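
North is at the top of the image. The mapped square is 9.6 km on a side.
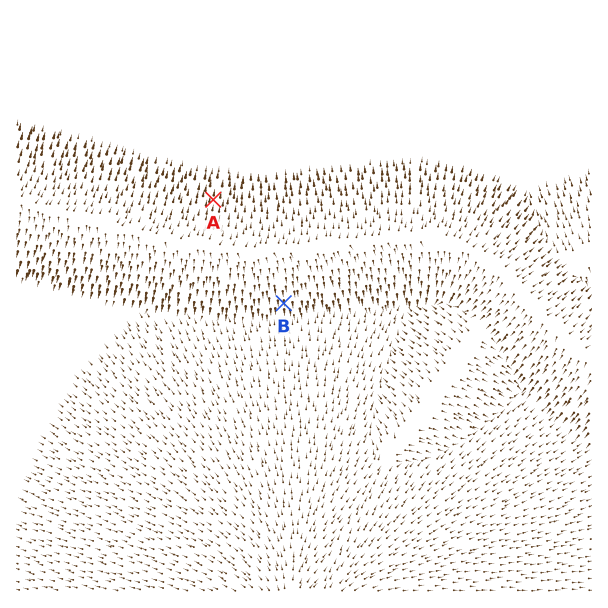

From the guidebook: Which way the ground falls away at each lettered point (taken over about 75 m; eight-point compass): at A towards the N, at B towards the S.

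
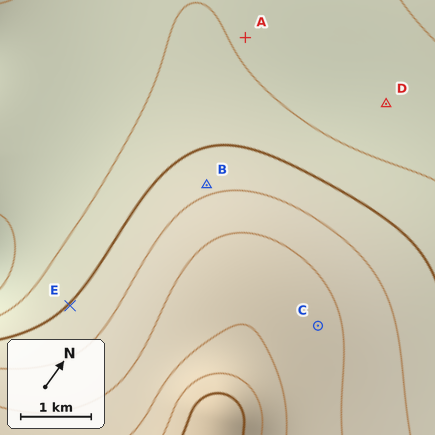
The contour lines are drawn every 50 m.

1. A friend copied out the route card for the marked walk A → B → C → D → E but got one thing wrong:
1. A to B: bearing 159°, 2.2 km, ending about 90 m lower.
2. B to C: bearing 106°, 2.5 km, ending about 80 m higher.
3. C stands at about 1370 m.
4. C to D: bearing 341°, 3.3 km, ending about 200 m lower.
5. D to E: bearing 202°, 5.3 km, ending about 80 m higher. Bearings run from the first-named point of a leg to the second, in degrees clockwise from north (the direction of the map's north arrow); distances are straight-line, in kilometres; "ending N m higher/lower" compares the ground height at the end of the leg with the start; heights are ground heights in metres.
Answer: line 1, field sense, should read higher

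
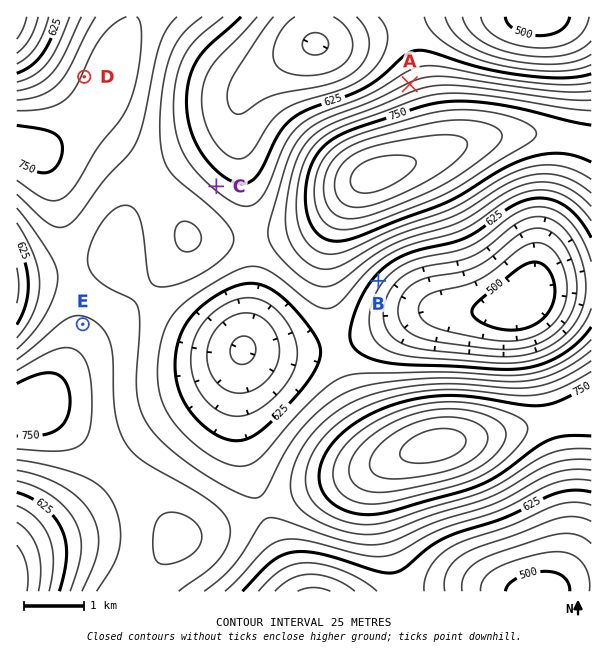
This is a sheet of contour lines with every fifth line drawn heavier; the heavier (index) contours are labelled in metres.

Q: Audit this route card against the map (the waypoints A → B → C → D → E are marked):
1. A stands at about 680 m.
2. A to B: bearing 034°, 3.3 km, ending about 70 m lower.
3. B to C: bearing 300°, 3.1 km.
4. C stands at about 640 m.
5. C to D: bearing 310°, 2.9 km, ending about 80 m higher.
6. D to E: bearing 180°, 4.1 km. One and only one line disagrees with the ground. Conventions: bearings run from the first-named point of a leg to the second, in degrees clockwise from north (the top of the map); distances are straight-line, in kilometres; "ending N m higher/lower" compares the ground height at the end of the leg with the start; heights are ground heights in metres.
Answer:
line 2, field bearing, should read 189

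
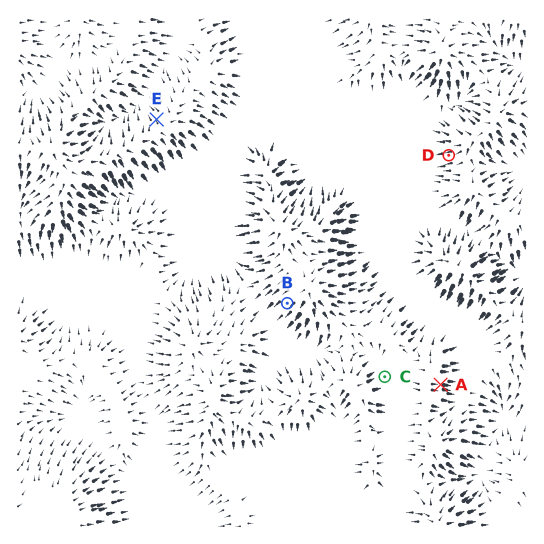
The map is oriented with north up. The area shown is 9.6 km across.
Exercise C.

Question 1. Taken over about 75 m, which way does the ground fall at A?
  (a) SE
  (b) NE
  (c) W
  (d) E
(d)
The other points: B SW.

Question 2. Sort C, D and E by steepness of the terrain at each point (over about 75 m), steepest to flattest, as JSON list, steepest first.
["D", "E", "C"]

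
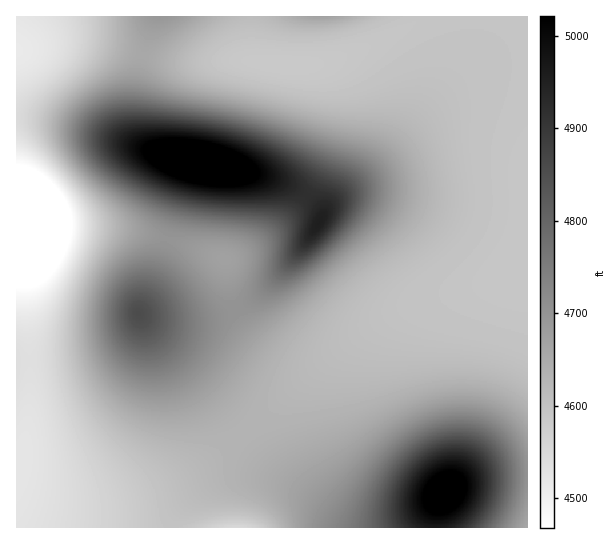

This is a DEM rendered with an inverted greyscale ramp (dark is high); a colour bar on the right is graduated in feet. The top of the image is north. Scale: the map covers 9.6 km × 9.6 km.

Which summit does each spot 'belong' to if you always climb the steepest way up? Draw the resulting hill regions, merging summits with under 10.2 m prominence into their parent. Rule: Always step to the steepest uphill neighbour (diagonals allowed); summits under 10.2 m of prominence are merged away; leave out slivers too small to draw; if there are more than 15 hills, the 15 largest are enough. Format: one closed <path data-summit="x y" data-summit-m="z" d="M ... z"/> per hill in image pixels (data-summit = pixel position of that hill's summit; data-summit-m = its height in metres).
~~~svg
<path data-summit="319 222" data-summit-m="1510" d="M527 16l-102 0-11 8-48 24-27 11-19 4 13 10 6 12 2 14-2 27-11 33-17 32-26 30-31 26-29 14 3 22 7 24 12 20 20 21 22 13 8 3 14 0 14-5 53-36 31-16 26-10 62-16 18-8 13-11z"/><path data-summit="445 493" data-summit-m="1543" d="M527 263l-17 13-95 28-37 19-60 44-92 81-27 19-34 18-31 11-35 7-48-2-25-8-9-8-1 42 511 1z"/><path data-summit="201 162" data-summit-m="1556" d="M71 40l-25 3-30 8 1 418 3-3 4-17 5-44 0-60-4-36 0-40 8-46 30 4 51 1 27 4 21 5 63 23 10-3 36-24 36-36 21-38 12-40 1-20-2-14-6-12-11-9-39 1-42-5-59 3-27-4-54-15z"/><path data-summit="138 314" data-summit-m="1480" d="M34 223l-9 46 0 40 4 36 0 60-6 50-3 11-4 4 0 15 10 8 33 10 40 0 35-7 31-11 34-18 27-19 110-95-25 11-14 0-16-7-14-9-20-21-12-20-7-24-1-18-4-6-82-27-44-5-52-2z"/><path data-summit="161 17" data-summit-m="1430" d="M250 16l-233 0-1 34 37-9 18-1 30 4 69 17 84 0-3-10z"/><path data-summit="321 17" data-summit-m="1424" d="M423 16l-172 0 1 42 6 5 25 2 28 0 15-2 57-23 38-20z"/>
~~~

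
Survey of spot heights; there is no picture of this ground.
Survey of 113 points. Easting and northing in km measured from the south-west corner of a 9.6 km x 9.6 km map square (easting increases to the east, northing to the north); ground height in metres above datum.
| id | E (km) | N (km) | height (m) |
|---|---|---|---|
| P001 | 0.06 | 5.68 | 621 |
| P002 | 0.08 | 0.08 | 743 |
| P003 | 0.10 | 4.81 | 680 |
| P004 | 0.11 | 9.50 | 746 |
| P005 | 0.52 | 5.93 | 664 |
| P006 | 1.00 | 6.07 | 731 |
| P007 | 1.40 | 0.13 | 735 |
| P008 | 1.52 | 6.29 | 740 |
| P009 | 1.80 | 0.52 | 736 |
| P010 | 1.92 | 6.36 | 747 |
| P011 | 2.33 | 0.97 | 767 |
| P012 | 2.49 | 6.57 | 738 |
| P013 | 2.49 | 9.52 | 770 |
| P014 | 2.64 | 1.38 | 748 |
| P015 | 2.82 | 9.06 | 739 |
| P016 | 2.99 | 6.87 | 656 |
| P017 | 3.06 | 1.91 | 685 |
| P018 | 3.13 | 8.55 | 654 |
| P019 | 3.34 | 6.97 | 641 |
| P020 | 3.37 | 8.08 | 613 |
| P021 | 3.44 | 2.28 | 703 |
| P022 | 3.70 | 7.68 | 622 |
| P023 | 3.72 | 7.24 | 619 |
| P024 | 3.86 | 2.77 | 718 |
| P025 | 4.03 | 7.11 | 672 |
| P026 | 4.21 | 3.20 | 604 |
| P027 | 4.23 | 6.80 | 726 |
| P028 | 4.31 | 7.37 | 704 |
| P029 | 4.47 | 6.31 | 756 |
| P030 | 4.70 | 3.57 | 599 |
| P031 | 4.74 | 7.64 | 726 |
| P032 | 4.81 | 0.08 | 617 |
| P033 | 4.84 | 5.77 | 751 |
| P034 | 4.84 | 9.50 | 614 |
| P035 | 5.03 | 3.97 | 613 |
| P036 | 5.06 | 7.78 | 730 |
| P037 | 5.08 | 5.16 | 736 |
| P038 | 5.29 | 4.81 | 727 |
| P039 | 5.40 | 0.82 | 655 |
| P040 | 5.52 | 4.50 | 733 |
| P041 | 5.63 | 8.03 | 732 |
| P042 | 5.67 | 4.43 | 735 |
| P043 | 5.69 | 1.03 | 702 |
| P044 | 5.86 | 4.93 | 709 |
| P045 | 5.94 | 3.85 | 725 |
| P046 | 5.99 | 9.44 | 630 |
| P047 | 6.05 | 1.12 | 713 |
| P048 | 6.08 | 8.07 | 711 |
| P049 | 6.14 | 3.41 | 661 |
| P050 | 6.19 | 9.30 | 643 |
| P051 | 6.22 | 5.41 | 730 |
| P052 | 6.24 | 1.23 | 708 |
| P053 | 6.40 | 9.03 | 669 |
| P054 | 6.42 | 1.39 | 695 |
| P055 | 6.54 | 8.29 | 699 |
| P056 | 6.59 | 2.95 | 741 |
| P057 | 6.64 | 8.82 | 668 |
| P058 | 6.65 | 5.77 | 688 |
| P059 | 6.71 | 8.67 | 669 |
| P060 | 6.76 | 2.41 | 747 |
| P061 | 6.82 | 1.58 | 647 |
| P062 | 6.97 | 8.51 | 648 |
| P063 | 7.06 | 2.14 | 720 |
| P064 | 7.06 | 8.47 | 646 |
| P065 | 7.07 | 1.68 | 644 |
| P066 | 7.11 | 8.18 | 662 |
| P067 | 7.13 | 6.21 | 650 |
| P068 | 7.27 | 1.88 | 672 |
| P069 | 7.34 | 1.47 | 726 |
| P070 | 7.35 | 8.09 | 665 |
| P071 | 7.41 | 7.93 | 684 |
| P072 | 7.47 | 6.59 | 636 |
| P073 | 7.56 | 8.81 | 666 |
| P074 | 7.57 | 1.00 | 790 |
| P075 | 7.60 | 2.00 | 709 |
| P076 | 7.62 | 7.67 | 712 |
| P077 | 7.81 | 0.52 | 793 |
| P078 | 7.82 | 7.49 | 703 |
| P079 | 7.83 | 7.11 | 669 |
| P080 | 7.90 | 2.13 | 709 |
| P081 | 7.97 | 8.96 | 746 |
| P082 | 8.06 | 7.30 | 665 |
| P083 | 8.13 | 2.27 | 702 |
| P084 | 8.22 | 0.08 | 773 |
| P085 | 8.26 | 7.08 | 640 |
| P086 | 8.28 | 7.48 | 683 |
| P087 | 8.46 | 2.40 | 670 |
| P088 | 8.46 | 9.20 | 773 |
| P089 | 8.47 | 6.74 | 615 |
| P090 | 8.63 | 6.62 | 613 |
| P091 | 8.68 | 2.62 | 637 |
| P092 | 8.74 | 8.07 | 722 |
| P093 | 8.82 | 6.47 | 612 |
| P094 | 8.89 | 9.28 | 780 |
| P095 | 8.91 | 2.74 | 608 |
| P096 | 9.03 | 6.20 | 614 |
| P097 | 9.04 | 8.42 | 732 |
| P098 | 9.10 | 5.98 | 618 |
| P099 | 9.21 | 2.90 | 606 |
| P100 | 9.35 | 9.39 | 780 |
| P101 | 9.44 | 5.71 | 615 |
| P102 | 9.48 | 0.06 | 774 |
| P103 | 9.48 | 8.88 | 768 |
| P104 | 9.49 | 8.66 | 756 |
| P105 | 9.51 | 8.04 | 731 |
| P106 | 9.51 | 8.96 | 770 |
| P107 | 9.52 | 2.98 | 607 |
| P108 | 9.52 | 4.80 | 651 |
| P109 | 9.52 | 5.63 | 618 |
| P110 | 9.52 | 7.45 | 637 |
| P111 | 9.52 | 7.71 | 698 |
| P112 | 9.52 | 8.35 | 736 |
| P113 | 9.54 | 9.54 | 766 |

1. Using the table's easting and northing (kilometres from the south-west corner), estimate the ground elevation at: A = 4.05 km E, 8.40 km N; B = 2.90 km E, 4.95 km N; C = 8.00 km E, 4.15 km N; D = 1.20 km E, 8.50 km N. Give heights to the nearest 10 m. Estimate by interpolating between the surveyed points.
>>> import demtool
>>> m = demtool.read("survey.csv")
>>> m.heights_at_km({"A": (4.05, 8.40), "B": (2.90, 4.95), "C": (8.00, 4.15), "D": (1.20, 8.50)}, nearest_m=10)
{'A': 630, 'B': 700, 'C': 730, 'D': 690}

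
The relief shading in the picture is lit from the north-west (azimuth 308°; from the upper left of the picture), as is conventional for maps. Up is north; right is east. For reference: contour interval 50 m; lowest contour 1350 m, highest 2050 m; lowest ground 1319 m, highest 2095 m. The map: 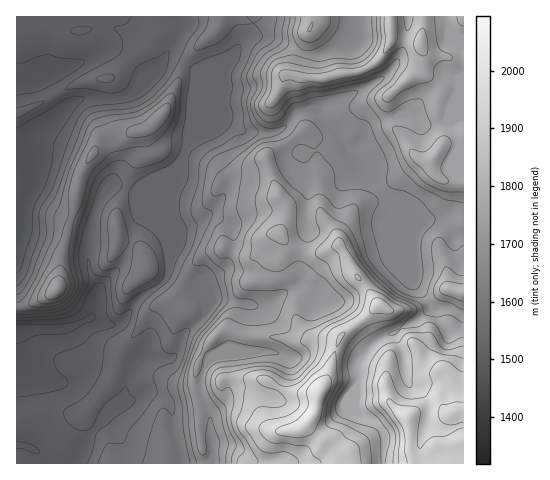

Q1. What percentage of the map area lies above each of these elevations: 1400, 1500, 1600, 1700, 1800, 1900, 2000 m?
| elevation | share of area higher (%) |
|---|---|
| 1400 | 94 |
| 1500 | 74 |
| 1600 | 58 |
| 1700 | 46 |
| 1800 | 28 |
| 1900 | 13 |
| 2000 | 6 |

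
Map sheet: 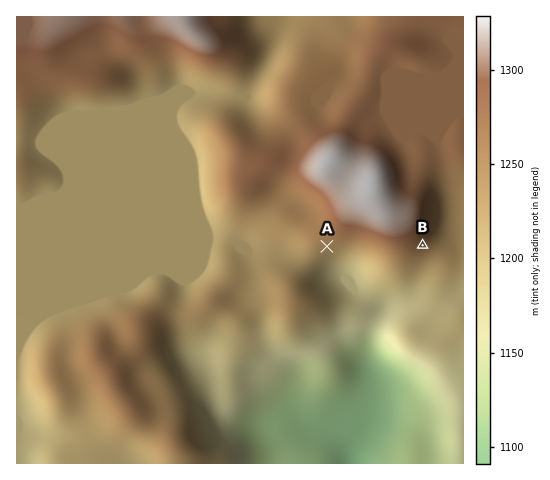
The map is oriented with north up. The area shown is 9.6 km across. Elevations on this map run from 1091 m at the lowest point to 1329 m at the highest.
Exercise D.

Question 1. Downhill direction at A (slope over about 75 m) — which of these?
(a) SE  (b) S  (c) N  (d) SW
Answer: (b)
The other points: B SE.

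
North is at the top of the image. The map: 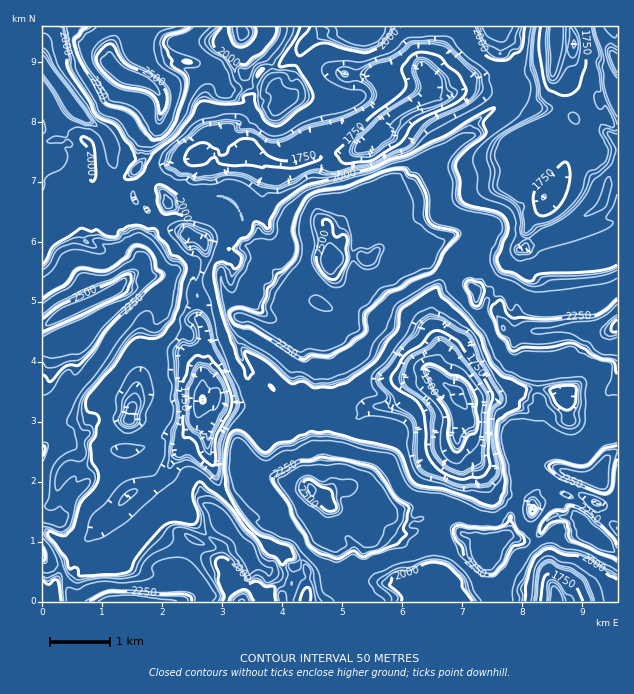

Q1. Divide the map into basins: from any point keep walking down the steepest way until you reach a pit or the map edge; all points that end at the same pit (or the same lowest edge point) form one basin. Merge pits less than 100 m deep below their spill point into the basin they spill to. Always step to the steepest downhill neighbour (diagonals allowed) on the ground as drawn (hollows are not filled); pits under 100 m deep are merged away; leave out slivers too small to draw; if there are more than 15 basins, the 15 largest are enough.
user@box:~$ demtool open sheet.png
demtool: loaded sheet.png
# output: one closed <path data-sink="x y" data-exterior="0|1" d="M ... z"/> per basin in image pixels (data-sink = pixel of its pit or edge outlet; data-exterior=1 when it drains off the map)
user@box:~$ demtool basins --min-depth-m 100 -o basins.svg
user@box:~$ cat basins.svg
<path data-sink="460 400" data-exterior="0" d="M371 194l-13 2-10 9-6 14-5 5-9 2 0 39 5 11 0 7-13 21-10-5-14-12-13-7-13-13-2-11-3-4-15-6-15 2-7 4 0 7-8 12 0 8 10 28 8 10 6 1 2 6-2 12-4 7 0 12 8 15 20 13 11 14 3 8 10 3 6 7 12 23 2 10 6 12 0 12-8 12 1 6-6-4-16-1-44-24-2 23 9 11-2 9-33 23-15 17-6-4-4 1-9 21 1 32-3 8 177 0-10-10-6-10-4-17 0-12-10-22 2-27-3-11 5-3 18-5 5 6 12 7 9 10 16 8 15 4 12 0 7-6 5-8 6 0 5 4 2 12 4 4 15 8 15 4 8 6 2 6 5-8 9-3 8-10 0-13 9-18 3-26 5-6 23 0 27 10 13 2 11 4 3-20 10-10 4-1-1-67-7 6-1 15-13 27 6 14-4-6-9 0-11 8-10 0-18-11-11 1-2-2 6-16-3-8 0-12-3-6 1-33 12-1 6-3-4-24-2-3-15 0-14 5-7 0-6-3-6-5-6-14 4-6-10-13-2-2-13-2-13-13-2-24-6-9-6-5-5 0-24 19-18 0-15-8-6 0 8-12 2-28-5-13-9 0z"/><path data-sink="368 141" data-exterior="0" d="M496 26l-143 0-18 9-13 0-20 14-5 8-5 18-3 3-9 4-4 5 4 8-6-6-23-3-6-10-12 13-7 1-4-2 0-9-3-7-7-7-27-5-19 2-18 20 12 14 2 15-4 18-11 15-1 13-10 12 12 10 7 3 10 13 3 9 11 8 32 6 6 3 5 8 2 11 5 10 21-4 15 6 3 4 2 11 13 13 13 7 14 12 10 5 13-21 0-7-5-11 0-39 9-2 5-5 6-14 13-11 24 3 24-11 30-32 30-17 3-11 40-32 1-9-6-13 0-11-6-9 0-15z"/><path data-sink="556 33" data-exterior="0" d="M610 26l-113 0 4 11 0 15 6 9 0 11 6 13-1 9-30 22-10 10-3 11-30 17-30 32-23 10 4 14 0 16-2 12-8 11 6 1 15 8 18 0 24-19 5 0 6 5 6 9 2 24 13 13 13 2 2 2 10 13-4 6 6 14 12 8 51-7 42 4 11-5 0-239-6 2 2-8-8-13-3-18 0-17z"/><path data-sink="203 400" data-exterior="0" d="M191 268l-13 1-25 8 7 8 6 12-2 13-10 14-2 10 1 17 6 15 0 12 6 12 0 6-5 9 4 10-14 14 0 6 6 12 0 10-7 7-12 6-24 6-22 2-16 17-6 13-8 8-19 1 0 41 5 5 15 7 8 25 7 7 102 0 5-8-1-32 9-21 4-1 6 4 15-17 33-23 2-9-9-11 2-23 11 7 39 18 15 2 8-16 0-12-6-12-2-10-12-23-6-7-10-3-3-8-11-14-20-13-8-15 0-12 4-7 2-12-2-5-6-2-8-10-10-30-17-1z"/><path data-sink="74 108" data-exterior="0" d="M124 26l-82 1 1 299 27-15 43-19 21-18 8-9 0-15 26-45-2-7-8-14-22-15 8-9 3-16 11-15 4-18-2-15-8-10-9-6-16-4-17-12 1-18 13-15z"/><path data-sink="130 418" data-exterior="0" d="M152 276l-16 8-11-3-12 11-43 19-28 16 0 120 10-5 7 0 14 4 5 5 0 21-15 21-7 25 5-2 8-8 6-13 16-17 22-2 24-6 12-6 7-7 0-10-4-8-2-10 14-14-4-10 5-9 0-6-6-12 0-12-6-15-1-17 2-10 10-14 2-13-6-12z"/><path data-sink="445 577" data-exterior="0" d="M350 485l-15 3-8 5 3 11-2 27 10 22 0 12 4 17 6 10 11 10 137-1 0-6-10-7 2-41-6-7-4-2-15-4-15-8-4-4-2-12-5-4-6 0-5 8-7 6-21-2-27-14z"/><path data-sink="556 601" data-exterior="1" d="M559 515l-8 1-7 7-4 11-10 6-9 0-9-4-6 0-17 10-3 13 0 29 10 7 1 7 121-1 0-48-20-14-21-21z"/><path data-sink="265 27" data-exterior="1" d="M283 26l-158 0-1 5-13 15-1 18 17 12 9 1 12 6 18-21 19-2 9 4 12 0 6 1 7 7 3 7 0 9 5 2 6-1 24-27 11-7 14-18z"/><path data-sink="565 396" data-exterior="0" d="M617 328l-10 4-18 2-5 5-4 9-6 6-8 4-8-1-4-26-4 0 6 26-6 3-12 1-1 33 3 6 0 12 3 5-6 18 2 3 11-1 18 11 10 0 11-8 9-1-2-7 1-5 12-22 1-15 8-6z"/><path data-sink="533 510" data-exterior="0" d="M617 452l-3 0-10 10-3 20-5-3-19-3-27-10-23 0-5 6-3 26-7 13-2 18-4 6 15 5 9 0 10-6 4-11 7-7 23 0 24 23 19 13z"/><path data-sink="187 234" data-exterior="0" d="M169 204l-27 46 0 15-18 15 12 4 13-8 38-8 9 1 0 4 7 3 17 0 2-8 4-4 4-14-5-6-6-21-8-5-29-4z"/><path data-sink="43 601" data-exterior="1" d="M43 558l-1 43 34 1-6-7-8-25-15-7z"/><path data-sink="617 61" data-exterior="1" d="M617 26l-6 0-8 8 3 35 8 13-1 8 5-3z"/>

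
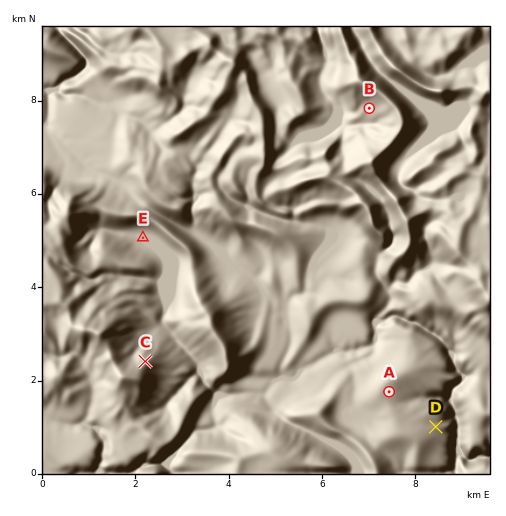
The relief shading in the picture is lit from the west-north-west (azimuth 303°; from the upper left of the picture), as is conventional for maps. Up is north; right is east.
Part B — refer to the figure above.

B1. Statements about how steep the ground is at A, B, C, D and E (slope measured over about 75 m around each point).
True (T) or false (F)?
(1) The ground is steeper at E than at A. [F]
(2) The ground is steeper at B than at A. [T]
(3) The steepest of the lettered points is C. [T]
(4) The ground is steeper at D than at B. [F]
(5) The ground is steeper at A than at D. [F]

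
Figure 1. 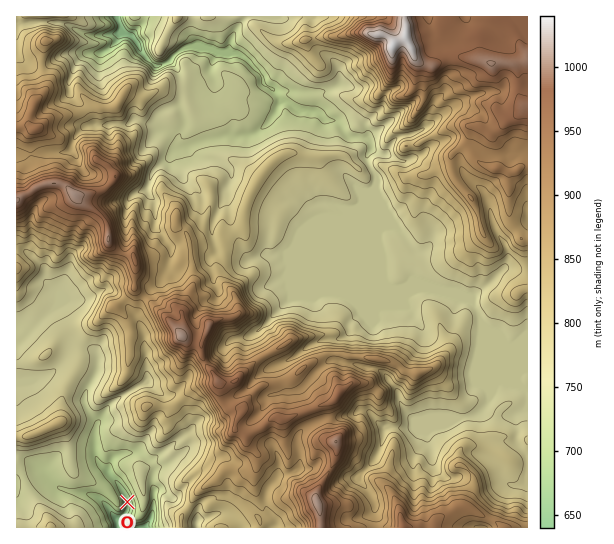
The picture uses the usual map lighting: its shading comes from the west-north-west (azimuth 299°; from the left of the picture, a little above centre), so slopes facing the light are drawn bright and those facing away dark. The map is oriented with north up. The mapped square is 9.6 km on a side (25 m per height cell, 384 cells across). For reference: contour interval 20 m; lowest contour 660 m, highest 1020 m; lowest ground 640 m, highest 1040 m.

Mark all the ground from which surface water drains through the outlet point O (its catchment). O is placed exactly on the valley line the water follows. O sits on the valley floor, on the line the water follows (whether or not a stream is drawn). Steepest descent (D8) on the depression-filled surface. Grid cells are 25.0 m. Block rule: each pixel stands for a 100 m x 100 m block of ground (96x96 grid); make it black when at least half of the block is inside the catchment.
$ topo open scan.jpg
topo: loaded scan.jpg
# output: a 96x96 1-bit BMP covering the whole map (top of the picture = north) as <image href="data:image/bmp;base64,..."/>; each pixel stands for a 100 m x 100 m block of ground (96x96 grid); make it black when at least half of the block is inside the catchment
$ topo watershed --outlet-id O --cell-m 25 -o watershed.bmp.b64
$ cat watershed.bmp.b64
<image width="96" height="96" href="data:image/bmp;base64,Qk2+BAAAAAAAAD4AAAAoAAAAYAAAAGAAAAABAAEAAAAAAIAEAAATCwAAEwsAAAIAAAAAAAAA////AAAAAAAAAAAAAAAAAAAAAAAAAAAAAAAAAAAAAAAAAAAAAAAAAAAAAAAAAAAAAAAAAAAAAAAAAAAAAAAAAAAAAAAAAD8AAAAAAAAAAAAAAD8AAAAAAAAAAAAAAP8AAAAAAAAAAAAAA/8AAAAAAAAAAAAAD/8AAAAAAAAAAAAAH/8AAAAAAAAAAAAAP/+AAAAAAAAAAAAAP//gAAAAAAAAAAAAP//wAAAAAAAAAAAAP//8AAAAAAAAAAAAP//+AAAAAAAAAAAAP///AAAAAAAAAAAAf///8AAAAAAAAAAAf////4AAAAAAAAAA/////4AAAAAAAAAA/////8AAAAAAAAAA/////8AAAAAAAAAA/////8AAAAAAAAAA/////gAAAAAAAAAAf////gAAAAAAAAAAf////gAAAAAAAAAAf////AAAAAAAAAAAP////AAAAAAAAAAAP///+AAAAAAAAAAAH///+AAAAAAAAAAAD///8AAAAAAAAAAAD///4AAAAAAAAAAAD///4AAAAAAAAAAAD///4AAAAAAAAAAAD///4AAAAAAAAAAAB///AAAAAAAAAAAAA//+AAAAAAAAAAAAA//8AAAAAAAAAAAAAf/4AAAAAAAAAAAAAP/wAAAAAAAAAAAAAH/gAAAAAAAAAAAAAD/AAAAAAAAAAAAAAA+AAAAAAAAAAAAAAAcAAAAAAAAAAAAAAAIAAAAAAAAAAAAAAAAAAAAAAAAAAAAAAAAAAAAAAAAAAAAAAAAAAAAAAAAAAAAAAAAAAAAAAAAAAAAAAAAAAAAAAAAAAAAAAAAAAAAAAAAAAAAAAAAAAAAAAAAAAAAAAAAAAAAAAAAAAAAAAAAAAAAAAAAAAAAAAAAAAAAAAAAAAAAAAAAAAAAAAAAAAAAAAAAAAAAAAAAAAAAAAAAAAAAAAAAAAAAAAAAAAAAAAAAAAAAAAAAAAAAAAAAAAAAAAAAAAAAAAAAAAAAAAAAAAAAAAAAAAAAAAAAAAAAAAAAAAAAAAAAAAAAAAAAAAAAAAAAAAAAAAAAAAAAAAAAAAAAAAAAAAAAAAAAAAAAAAAAAAAAAAAAAAAAAAAAAAAAAAAAAAAAAAAAAAAAAAAAAAAAAAAAAAAAAAAAAAAAAAAAAAAAAAAAAAAAAAAAAAAAAAAAAAAAAAAAAAAAAAAAAAAAAAAAAAAAAAAAAAAAAAAAAAAAAAAAAAAAAAAAAAAAAAAAAAAAAAAAAAAAAAAAAAAAAAAAAAAAAAAAAAAAAAAAAAAAAAAAAAAAAAAAAAAAAAAAAAAAAAAAAAAAAAAAAAAAAAAAAAAAAAAAAAAAAAAAAAAAAAAAAAAAAAAAAAAAAAAAAAAAAAAAAAAAAAAAAAAAAAAAAAAAAAAAAAAAAAAAAAAAAAAAAAAAAAAAAAAAAAAAAAAAAAAAAAAAAAAAAAAAAAAAAAAAAAAAAAAAAAAAAAAAAAAAAAAAAAAAAAAAAAAAAAAAAAAAAAAAAAAAAAAAAAAAAAAAAAAAAAAAAAAAAAAAAAAAAAAAAAAAAAAA="/>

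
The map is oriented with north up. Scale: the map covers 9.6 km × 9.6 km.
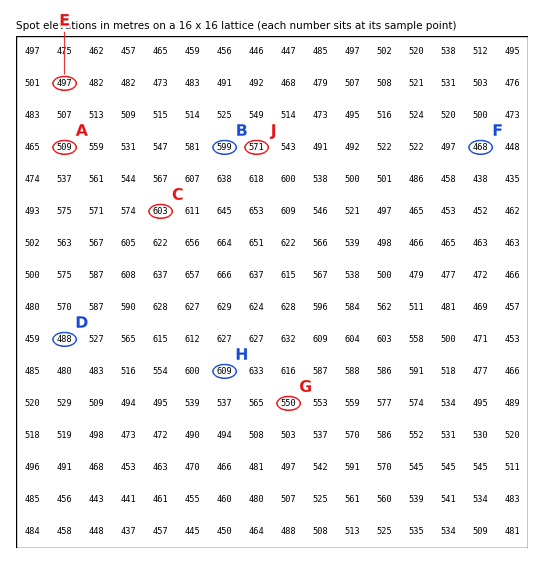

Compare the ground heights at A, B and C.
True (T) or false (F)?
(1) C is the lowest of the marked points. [F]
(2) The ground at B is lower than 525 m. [F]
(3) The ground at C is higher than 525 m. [T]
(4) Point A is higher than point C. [F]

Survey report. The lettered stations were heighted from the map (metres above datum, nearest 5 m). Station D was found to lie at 490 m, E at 495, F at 470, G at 550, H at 610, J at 570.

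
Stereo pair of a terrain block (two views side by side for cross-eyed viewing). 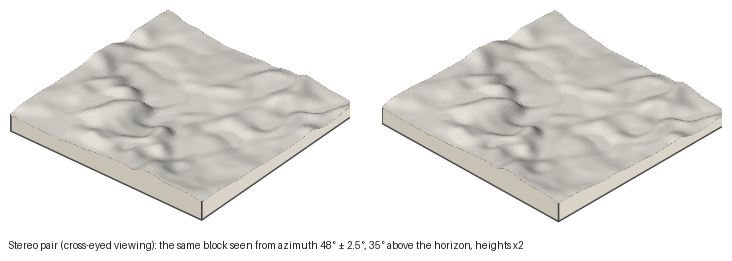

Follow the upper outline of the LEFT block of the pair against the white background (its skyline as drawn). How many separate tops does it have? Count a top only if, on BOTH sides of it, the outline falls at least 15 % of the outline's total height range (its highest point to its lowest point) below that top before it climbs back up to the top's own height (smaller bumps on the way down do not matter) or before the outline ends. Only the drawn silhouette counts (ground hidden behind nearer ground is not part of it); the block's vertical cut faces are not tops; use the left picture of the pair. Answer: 1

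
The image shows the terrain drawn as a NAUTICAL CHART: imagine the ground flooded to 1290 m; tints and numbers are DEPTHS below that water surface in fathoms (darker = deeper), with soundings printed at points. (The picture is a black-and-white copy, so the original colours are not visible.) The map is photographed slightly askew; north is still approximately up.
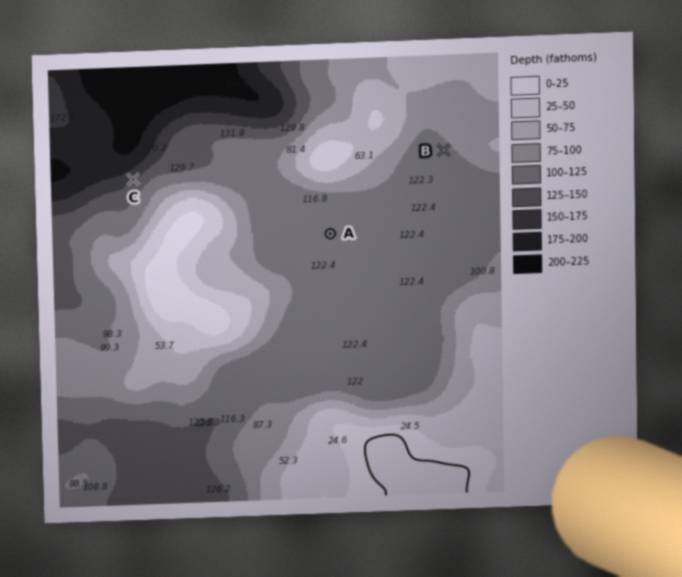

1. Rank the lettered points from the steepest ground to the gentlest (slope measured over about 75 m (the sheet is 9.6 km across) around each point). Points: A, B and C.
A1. C B A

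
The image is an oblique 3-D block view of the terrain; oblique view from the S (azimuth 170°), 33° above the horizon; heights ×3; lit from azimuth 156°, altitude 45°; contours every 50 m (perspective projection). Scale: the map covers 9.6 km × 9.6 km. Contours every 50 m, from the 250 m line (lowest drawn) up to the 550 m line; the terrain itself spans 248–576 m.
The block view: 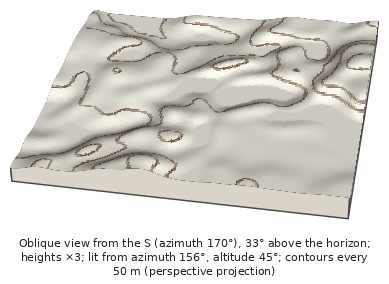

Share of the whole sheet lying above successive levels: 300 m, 93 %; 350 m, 75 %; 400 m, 45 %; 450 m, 8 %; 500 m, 4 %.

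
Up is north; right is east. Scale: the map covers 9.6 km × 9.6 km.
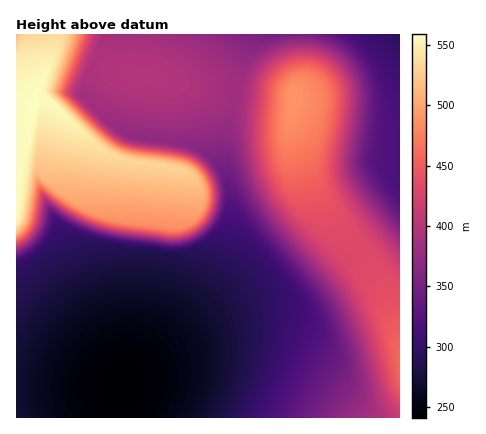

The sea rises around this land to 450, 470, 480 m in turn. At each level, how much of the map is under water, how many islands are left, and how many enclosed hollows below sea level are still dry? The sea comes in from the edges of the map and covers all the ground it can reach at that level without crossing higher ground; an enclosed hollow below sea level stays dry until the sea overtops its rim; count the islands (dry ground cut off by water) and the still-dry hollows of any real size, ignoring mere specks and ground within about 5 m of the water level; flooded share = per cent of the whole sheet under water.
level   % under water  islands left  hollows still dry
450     80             1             0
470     84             1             0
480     86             1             0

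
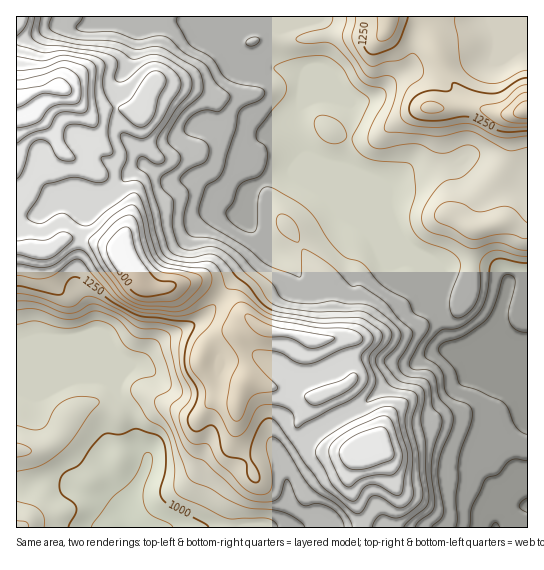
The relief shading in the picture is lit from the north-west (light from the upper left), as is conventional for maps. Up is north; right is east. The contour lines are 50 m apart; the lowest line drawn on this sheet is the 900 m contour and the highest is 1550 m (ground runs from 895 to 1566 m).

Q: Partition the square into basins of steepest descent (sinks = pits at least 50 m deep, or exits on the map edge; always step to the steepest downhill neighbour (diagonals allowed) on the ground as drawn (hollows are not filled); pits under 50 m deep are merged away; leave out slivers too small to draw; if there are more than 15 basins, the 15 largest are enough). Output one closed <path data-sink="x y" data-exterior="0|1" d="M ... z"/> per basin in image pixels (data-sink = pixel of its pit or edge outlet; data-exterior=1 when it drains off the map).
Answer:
<path data-sink="527 506" data-exterior="1" d="M418 16l-401 0-1 231 31 4 18-12 24 1 29 9 21 33 7 5 19 1 12-4 21-1 27 14 28 25-4 1-14 9-9 1-15 8-8 10-3 8 1 7 9 10 7 3 22 5 10-3 68 17-9 7-11 20 0 4 7 12 11 8 22 3 24-1-6 8-6 14 0 13 10 25 2 17 166 0 1-417-23 4-31-8-11 0-4-16-14-17-13-36-8-16z"/><path data-sink="126 527" data-exterior="1" d="M82 239l-17 0-18 12-31-2 0 278 343 1 1-11-11-31 0-13 6-14 6-8-24 1-22-3-11-8-7-12 0-4 11-20 9-7-68-17-10 3-22-5-7-3-9-10-1-7 3-8 8-10 15-8 9-1 14-9 4-1-28-25-27-14-21 1-12 4-19-1-7-5-21-33z"/><path data-sink="527 47" data-exterior="1" d="M527 16l-108 1 5 5 8 16 13 36 15 20 3 13 11 0 31 8 23-5z"/>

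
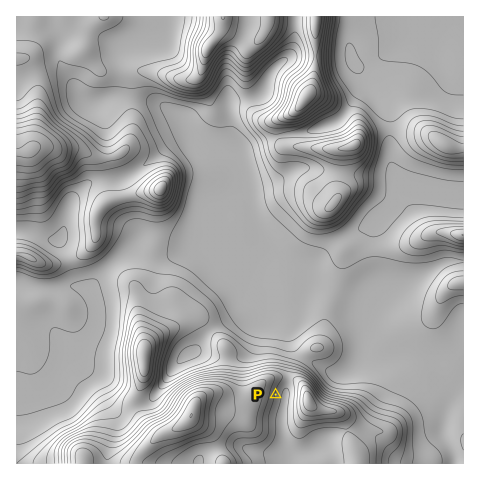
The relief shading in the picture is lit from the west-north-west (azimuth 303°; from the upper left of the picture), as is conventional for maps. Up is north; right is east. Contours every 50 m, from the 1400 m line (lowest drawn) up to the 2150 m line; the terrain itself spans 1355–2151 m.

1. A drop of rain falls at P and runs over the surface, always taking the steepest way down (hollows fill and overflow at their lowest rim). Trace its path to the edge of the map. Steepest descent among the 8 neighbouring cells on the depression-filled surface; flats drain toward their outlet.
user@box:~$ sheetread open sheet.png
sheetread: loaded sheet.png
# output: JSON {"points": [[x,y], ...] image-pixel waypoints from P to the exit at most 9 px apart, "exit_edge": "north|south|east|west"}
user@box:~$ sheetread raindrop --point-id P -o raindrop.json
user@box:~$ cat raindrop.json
{"points": [[276, 395], [285, 395], [284, 404], [283, 413], [281, 423], [283, 432], [284, 441], [287, 451], [291, 460], [291, 463]], "exit_edge": "south"}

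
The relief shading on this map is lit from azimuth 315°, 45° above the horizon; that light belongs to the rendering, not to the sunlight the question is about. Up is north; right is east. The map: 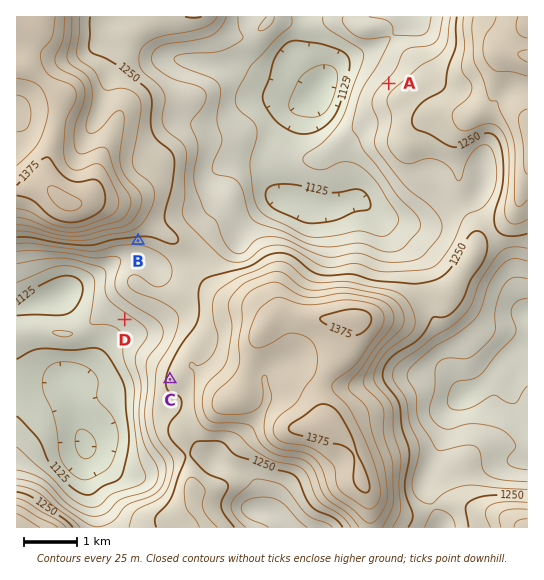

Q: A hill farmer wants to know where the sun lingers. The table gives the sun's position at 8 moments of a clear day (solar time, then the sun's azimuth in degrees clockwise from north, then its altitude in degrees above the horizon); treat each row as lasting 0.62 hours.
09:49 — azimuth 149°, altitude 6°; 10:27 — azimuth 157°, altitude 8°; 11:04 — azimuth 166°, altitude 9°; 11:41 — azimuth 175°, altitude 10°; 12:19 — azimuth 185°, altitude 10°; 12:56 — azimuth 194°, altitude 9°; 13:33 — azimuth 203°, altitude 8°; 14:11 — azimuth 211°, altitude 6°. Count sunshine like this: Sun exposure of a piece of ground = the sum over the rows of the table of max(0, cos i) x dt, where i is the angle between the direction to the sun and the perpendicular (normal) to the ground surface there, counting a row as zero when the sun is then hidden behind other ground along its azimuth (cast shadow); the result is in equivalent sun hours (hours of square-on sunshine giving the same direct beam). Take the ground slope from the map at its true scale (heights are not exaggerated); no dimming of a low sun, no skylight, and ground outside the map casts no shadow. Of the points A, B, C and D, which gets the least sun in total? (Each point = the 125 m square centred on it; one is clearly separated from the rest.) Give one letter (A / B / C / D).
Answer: A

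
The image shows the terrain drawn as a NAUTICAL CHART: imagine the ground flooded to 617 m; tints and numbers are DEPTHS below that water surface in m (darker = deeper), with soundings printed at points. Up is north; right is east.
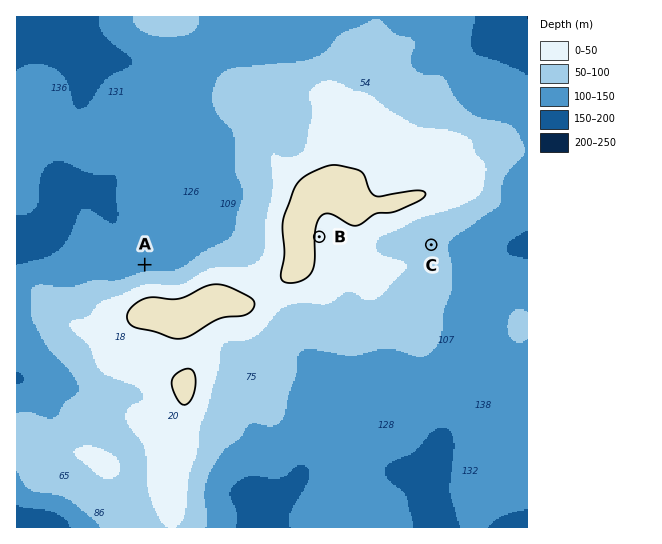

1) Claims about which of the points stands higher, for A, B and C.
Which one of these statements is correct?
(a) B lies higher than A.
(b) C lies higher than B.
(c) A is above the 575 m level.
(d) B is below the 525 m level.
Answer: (a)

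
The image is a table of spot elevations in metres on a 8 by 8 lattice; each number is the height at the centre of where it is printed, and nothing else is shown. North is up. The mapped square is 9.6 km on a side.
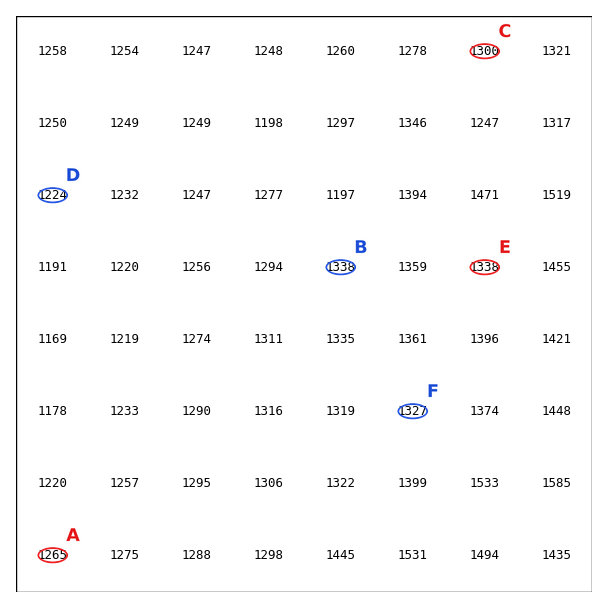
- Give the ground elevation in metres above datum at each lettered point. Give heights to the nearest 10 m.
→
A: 1270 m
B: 1340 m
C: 1300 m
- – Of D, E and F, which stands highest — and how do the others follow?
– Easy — E F D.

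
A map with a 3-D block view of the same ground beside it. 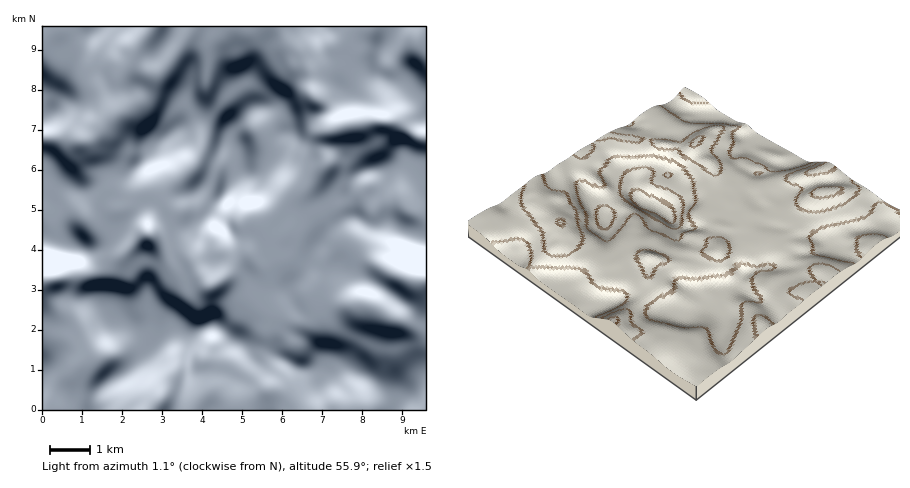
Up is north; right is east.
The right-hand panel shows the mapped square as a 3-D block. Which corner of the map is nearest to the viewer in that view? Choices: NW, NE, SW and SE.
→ SW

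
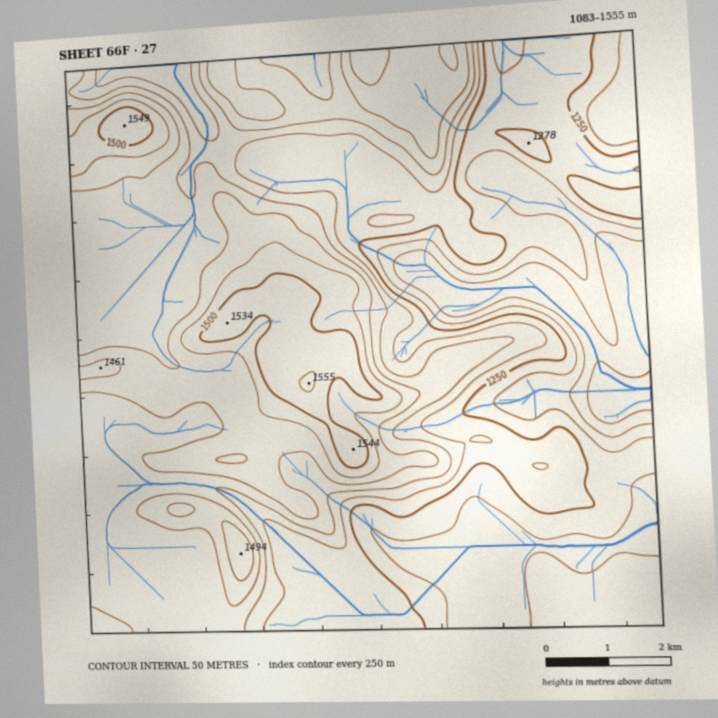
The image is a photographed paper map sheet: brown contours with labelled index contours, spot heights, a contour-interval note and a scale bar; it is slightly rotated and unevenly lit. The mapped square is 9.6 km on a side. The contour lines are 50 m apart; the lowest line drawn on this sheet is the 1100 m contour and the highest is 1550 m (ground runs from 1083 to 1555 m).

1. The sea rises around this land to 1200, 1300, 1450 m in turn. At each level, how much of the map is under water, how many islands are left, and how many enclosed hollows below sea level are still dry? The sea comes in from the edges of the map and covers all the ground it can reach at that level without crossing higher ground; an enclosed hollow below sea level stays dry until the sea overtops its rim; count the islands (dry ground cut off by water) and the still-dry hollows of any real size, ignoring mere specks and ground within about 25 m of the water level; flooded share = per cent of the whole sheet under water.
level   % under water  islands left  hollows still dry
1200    15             0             0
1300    44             0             0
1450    90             2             0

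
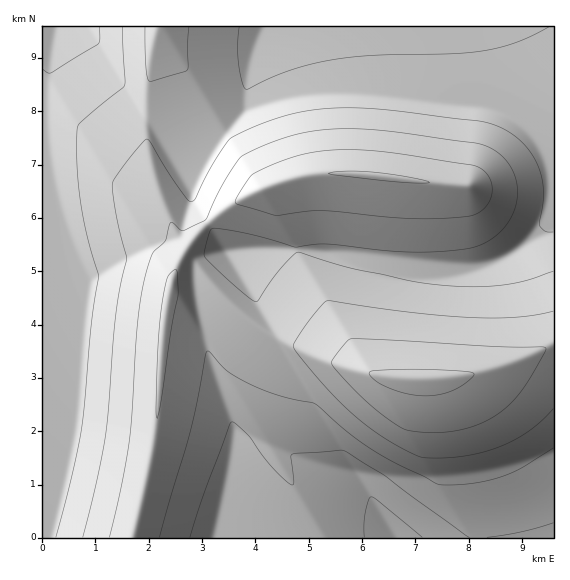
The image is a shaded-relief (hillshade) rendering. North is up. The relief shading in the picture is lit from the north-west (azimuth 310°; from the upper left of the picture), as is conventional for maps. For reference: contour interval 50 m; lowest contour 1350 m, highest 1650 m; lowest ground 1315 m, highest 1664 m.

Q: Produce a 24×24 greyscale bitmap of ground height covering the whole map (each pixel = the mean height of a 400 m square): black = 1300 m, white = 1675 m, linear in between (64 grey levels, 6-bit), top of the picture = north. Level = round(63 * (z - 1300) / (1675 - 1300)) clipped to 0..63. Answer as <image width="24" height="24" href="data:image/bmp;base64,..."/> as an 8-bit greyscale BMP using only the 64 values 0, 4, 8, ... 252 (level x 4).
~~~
<image width="24" height="24" href="data:image/bmp;base64,Qk12BgAAAAAAADYEAAAoAAAAGAAAABgAAAABAAgAAAAAAEACAAATCwAAEwsAAAABAAAAAAAAAAAAAAEBAQACAgIAAwMDAAQEBAAFBQUABgYGAAcHBwAICAgACQkJAAoKCgALCwsADAwMAA0NDQAODg4ADw8PABAQEAAREREAEhISABMTEwAUFBQAFRUVABYWFgAXFxcAGBgYABkZGQAaGhoAGxsbABwcHAAdHR0AHh4eAB8fHwAgICAAISEhACIiIgAjIyMAJCQkACUlJQAmJiYAJycnACgoKAApKSkAKioqACsrKwAsLCwALS0tAC4uLgAvLy8AMDAwADExMQAyMjIAMzMzADQ0NAA1NTUANjY2ADc3NwA4ODgAOTk5ADo6OgA7OzsAPDw8AD09PQA+Pj4APz8/AEBAQABBQUEAQkJCAENDQwBEREQARUVFAEZGRgBHR0cASEhIAElJSQBKSkoAS0tLAExMTABNTU0ATk5OAE9PTwBQUFAAUVFRAFJSUgBTU1MAVFRUAFVVVQBWVlYAV1dXAFhYWABZWVkAWlpaAFtbWwBcXFwAXV1dAF5eXgBfX18AYGBgAGFhYQBiYmIAY2NjAGRkZABlZWUAZmZmAGdnZwBoaGgAaWlpAGpqagBra2sAbGxsAG1tbQBubm4Ab29vAHBwcABxcXEAcnJyAHNzcwB0dHQAdXV1AHZ2dgB3d3cAeHh4AHl5eQB6enoAe3t7AHx8fAB9fX0Afn5+AH9/fwCAgIAAgYGBAIKCggCDg4MAhISEAIWFhQCGhoYAh4eHAIiIiACJiYkAioqKAIuLiwCMjIwAjY2NAI6OjgCPj48AkJCQAJGRkQCSkpIAk5OTAJSUlACVlZUAlpaWAJeXlwCYmJgAmZmZAJqamgCbm5sAnJycAJ2dnQCenp4An5+fAKCgoAChoaEAoqKiAKOjowCkpKQApaWlAKampgCnp6cAqKioAKmpqQCqqqoAq6urAKysrACtra0Arq6uAK+vrwCwsLAAsbGxALKysgCzs7MAtLS0ALW1tQC2trYAt7e3ALi4uAC5ubkAurq6ALu7uwC8vLwAvb29AL6+vgC/v78AwMDAAMHBwQDCwsIAw8PDAMTExADFxcUAxsbGAMfHxwDIyMgAycnJAMrKygDLy8sAzMzMAM3NzQDOzs4Az8/PANDQ0ADR0dEA0tLSANPT0wDU1NQA1dXVANbW1gDX19cA2NjYANnZ2QDa2toA29vbANzc3ADd3d0A3t7eAN/f3wDg4OAA4eHhAOLi4gDj4+MA5OTkAOXl5QDm5uYA5+fnAOjo6ADp6ekA6urqAOvr6wDs7OwA7e3tAO7u7gDv7+8A8PDwAPHx8QDy8vIA8/PzAPT09AD19fUA9vb2APf39wD4+PgA+fn5APr6+gD7+/sA/Pz8AP39/QD+/v4A////AEBYcIyciHRcUFBUWFxYTEA4SFhoaGhoZDxQbISckHhkUFRYXGBUTEBMXGx4eHRwbDxIZICcmIBoWFhcZGBYTFBkdISIhIB8eDxEYHyYnIhwYFxkZGBcXHCEmKCgmJSMgDxAWHSUoIx4ZGBsbGxsfJSsvLy8tKyglDg8VHCQpJCAbHB4eHyEnLjM1NjUzMS0qDg8UHCMpJSEdHyEhIiguNTk6Ojk3NDEtDg8UGyMpJiIgIiMkJy41Ojw8PDs6NzQwDg8TGyMqJyIiJCUnLDE1Nzc3NzY2NTQyDg4TGiIpKCQkJiYoLC8xMTExMDAvLy8vDQ4SGSEpKCQlJiQmKSwsLCsqKikpKSkqDQ4RGCAoKSUlIiIkJygnJiUkJCMjIyQlDQ4QFx4mKCQhHiAjJCQiIiEhIB8eHh8hDQ4SFx0iJiMdHh8hIiEhIiIiIiIgHRwcDA4TGR4hIiIiIyUmJiYmJycoJycmIh0ZDA8UGh0gHR4mKiwsKysrLCwtLS0rJh8aDBAVGhwdGRoiKi8wMDAwMTExMTAuJyAZCxAVGBsaFxcdJSksLjAwLy8tLCspJB4YCxAUFhkYFxcZHiEkJicnJyYlJCMhHhkWCxASFBcXFxcWFhkcHh8fHx4dGxoZFxUVCw4QEhUYGBcVEhMUFhYXFhYVFRQUFBQUCQsNDxYZGRcUEREREhITExMTExMTExMTBwgKDhYbGhcTEA8QEBERERERERERERISBAUIDxccGhcTEA4ODw8PDw8QEBAQEBERA=="/>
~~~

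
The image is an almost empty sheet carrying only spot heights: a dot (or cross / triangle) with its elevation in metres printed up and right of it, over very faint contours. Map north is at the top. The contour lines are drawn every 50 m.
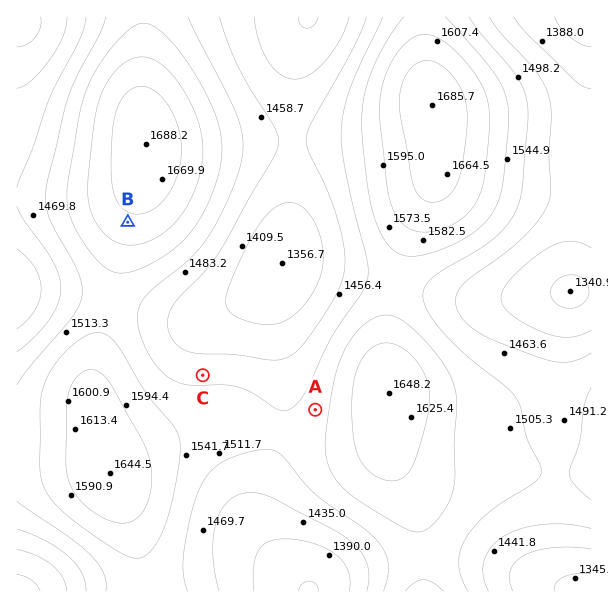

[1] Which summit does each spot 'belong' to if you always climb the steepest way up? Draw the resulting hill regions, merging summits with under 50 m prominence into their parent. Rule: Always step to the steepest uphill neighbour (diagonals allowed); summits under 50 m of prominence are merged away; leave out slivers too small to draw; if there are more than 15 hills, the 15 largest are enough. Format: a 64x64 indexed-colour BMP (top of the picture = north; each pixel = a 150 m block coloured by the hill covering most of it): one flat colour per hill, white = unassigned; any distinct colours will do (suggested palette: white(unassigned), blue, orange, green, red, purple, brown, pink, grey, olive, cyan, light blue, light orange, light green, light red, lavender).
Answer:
<image width="64" height="64" href="data:image/bmp;base64,Qk12CAAAAAAAAHYAAAAoAAAAQAAAAEAAAAABAAQAAAAAAAAIAAATCwAAEwsAABAAAAAAAAAA////ALR3HwAOf/8ALKAsACgn1gC9Z5QAS1aMAMJ34wB/f38AIr28AM++FwDox64AeLv/AIrfmACWmP8A1bDFAEREREREREREREREREREREQiIiIiIiIiIiIiIiIiIiIRREREREREREREREREREREQiIiIiIiIiIiIiIiIiIiIRFEREREREREREREREREREQiIiIiIiIiIiIiIiIiIiIREUREREREREREREREREREQiIiIiIiIiIiIiIiIiIiIhERREREREREREREREREREQiIiIiIiIiIiIiIiIiIiIiERFERERERERERERERERERCIiIiIiIiIiIiIiIiIiIiIREURERERERERERERERERCIiIiIiIiIiIiIiIiIiIiIhERREREREREREREREREREIiIiIiIiIiIiIiIiIiIiIiERFEREREREREREREREREQiIiIiIiIiIiIiIiIiIiIiIREURERERERERERERERERCIiIiIiIiIiIiIiIiIiIiIhERREREREREREREREREREIiIiIiIiIiIiIiIiIiIiIiERFEREREREREREREREREQiIiIiIiIiIiIiIiIiIiIiIREUREREREREREREREREREIiIiIiIiIiIiIiIiIiIiIhERREREREREREREREREREQiIiIiIiIiIiIiIiIiIiIiERFERERERERERERERERERCIiIiIiIiIiIiIiIiIiIiIREUREREREREREREREREREIiIiIiIiIiIiIiIiIiIiIhERRERERERERERERERERERCIiIiIiIiIiIiIiIiIiIiERFEREREREREREREREREREIiIiIiIiIiIiIiIiIiIiIREUREREREREREREREREREQiIiIiIiIiIiIiIiIiIiIhERRERERERERERERERERERCIiIiIiIiIiIiIiIiIiIiERFEREREREREREREREREREQiIiIiIiIiIiIiIiIiIiIREURERERERERERERERERERCIiIiIiIiIiIiIiIiIiIhERREREREREREREREREREREIiIiIiIiIiIiIiIiIiIiERFEREREREREREREREREREQiIiIiIiIiIiIiIiIiIiIREUREREREREREREREREREQiIiIiIiIiIiIiIiIiIiIhERRERERERERERERERERERCIiIiIiIiIiIiIiIiIiIiERFEREREREREREREREREREIiIiIiIiIiIiIiIiIiIiIREUREREREREREREREREREQiIiIiIiIiIiIiIiIiIiIiERRERERERERERERERERERCIiIiIiIiIiIiIiIiIiIiIRFEREREREREREREREREREIiIiIiIiIiIiIiIiIiIiIhEUREREREREREQREUREREQiIiIiIiIiIiIiIiIiIiIiERREREREREQREREREUREQiIiIiIiIiIiIiIiIiIiIiIRFEREREQREREREREREURCIiIiIiIiIiIiIiIzIiIiIhEREREREREREREREREREUQiIiIiIiIiIjMzMzMzMzMzMRERERERERERERERERERFCIiIiIiIzMzMzMzMzMzMzMxERERERERERERERERERERIiIiIzMzMzMzMzMzMzMzMzERERERERERERERERERERESMzMzMzMzMzMzMzMzMzMzMRERERERERERERERERERERMzMzMzMzMzMzMzMzMzMzMREREREREREREREREREREREzMzMzMzMzMzMzMzMzMzMxERERERERERERERERERERETMzMzMzMzMzMzMzMzMzMzERERERERERERERERERERERMzMzMzMzMzMzMzMzMzMzMREREREREREREREREREREREzMzMzMzMzMzMzMzMzMzMxERERERERERERERERERERERMzMzMzMzMzMzMzMzMzMzEREREREREREREREREREREREzMzMzMzMzMzMzMzMzMzMxERERERERERERERERERERETMzMzMzMzMzMzMzMzMzMzERERERERERERERERERERERMzMzMzMzMzMzMzMzMzMzMREREREREREREREREREREREzMzMzMzMzMzMzMzMzMzMxERERERERERERERERERERETMzMzMzMzMzMzMzMzMzMzERERERERERERERERERERERMzMzMzMzMzMzMzMzMzMzMREREREREREREREREREREREzMzMzMzMzMzMzMzMzMzMxERERERERERERERERERERETMzMzMzMzMzMzMzMzMzMzMRERERERERERERERERERERMzMzMzMzMzMzMzMzMzMzMxEREREREREREREREREREREzMzMzMzMzMzMzMzMzMzMzERERERERERERERERERERETMzMzMzMzMzMzMzMzMzMzMRERERERERERERERERERERMzMzMzMzMzMzMzMzMzMzMxEREREREREREREREREREREzMzMzMzMzMzMzMzMzMzMzMRERERERERERERERERERETMzMzMzMzMzMzMzMzMzMzMxERERERERERERERERERERMzMzMzMzMzMzMzMzMzMzMzEREREREREREREREREREREzMzMzMzMzMzMzMzMzMzMzMRERERERERERERERERERETMzMzMzMzMzMzMzMzMzMzMxERERERERERERERERERERMzMzMzMzMzMzMzMzMzMzMzERERERERERERERERERERETMzMzMzMzMzMzMzMzMzMzMRERERERERERERERERERERMzMzMzMzMzMzMzMzMzMzMxEREREREREREREREREREREzMzMzMzMzMzMzMzMzMzMz"/>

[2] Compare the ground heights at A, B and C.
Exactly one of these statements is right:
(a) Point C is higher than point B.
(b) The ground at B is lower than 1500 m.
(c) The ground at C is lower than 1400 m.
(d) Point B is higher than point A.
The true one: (d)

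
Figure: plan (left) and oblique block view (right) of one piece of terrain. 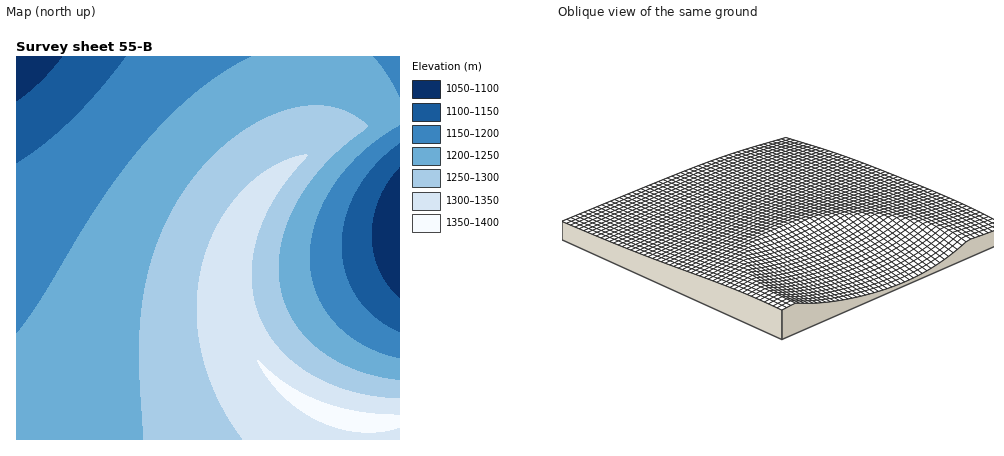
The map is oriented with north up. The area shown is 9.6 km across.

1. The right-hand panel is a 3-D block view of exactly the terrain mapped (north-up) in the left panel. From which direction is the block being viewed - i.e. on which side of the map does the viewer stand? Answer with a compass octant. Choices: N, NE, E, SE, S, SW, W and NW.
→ SE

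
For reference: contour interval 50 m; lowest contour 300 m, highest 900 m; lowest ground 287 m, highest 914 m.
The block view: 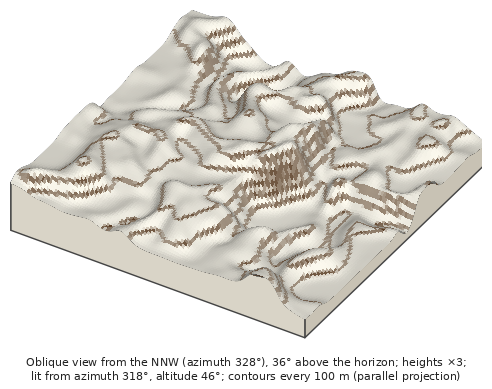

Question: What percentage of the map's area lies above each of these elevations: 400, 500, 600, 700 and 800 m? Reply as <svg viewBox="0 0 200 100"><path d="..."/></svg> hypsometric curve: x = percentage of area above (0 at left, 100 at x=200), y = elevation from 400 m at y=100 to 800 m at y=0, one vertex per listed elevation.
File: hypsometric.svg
<svg viewBox="0 0 200 100"><path d="M177 100l-31-25-41-25-50-25-45-25"/></svg>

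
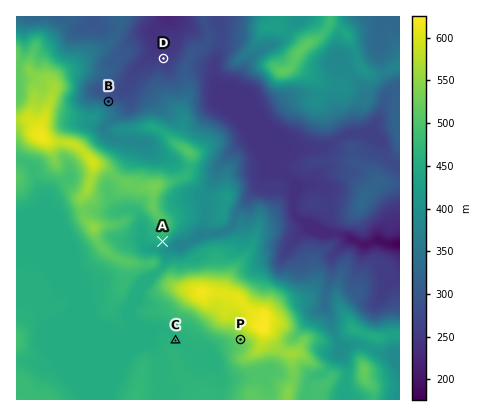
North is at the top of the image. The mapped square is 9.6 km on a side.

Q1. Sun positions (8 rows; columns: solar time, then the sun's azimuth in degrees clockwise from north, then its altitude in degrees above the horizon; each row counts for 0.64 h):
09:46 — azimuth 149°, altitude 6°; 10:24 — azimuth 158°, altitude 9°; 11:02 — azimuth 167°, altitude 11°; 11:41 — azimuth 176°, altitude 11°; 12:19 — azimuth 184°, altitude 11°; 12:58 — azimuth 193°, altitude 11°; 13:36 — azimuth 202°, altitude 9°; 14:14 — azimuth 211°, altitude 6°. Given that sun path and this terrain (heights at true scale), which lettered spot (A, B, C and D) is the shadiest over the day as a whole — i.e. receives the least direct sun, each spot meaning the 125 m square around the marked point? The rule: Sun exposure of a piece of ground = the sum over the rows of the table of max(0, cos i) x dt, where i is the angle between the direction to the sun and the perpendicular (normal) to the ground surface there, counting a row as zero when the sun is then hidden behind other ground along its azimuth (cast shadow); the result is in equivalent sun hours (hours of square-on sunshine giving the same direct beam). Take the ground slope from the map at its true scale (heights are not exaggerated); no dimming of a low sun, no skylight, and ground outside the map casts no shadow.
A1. B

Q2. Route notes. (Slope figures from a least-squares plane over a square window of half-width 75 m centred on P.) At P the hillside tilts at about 9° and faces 221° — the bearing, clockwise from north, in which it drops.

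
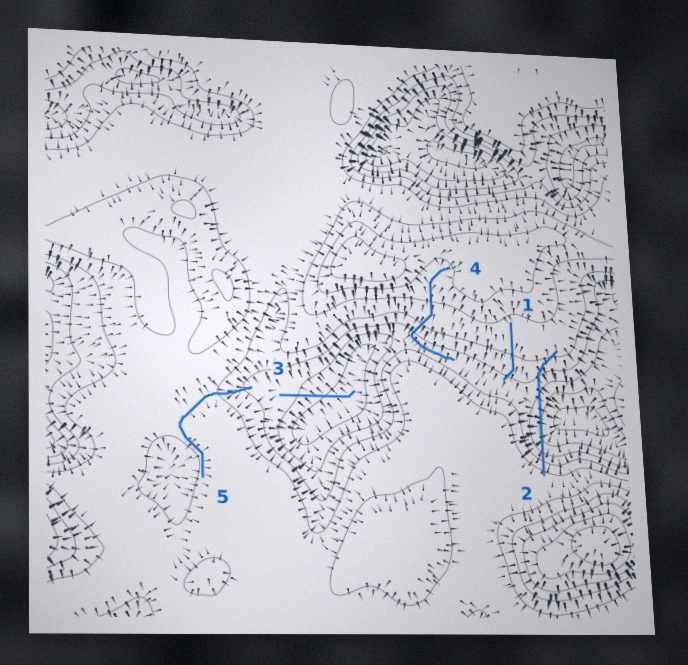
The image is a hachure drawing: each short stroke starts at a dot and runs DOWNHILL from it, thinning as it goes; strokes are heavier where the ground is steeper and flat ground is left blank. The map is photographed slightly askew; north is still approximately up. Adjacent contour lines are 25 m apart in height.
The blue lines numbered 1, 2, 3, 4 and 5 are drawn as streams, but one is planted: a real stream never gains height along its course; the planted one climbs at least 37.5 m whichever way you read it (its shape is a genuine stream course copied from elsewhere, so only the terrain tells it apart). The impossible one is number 2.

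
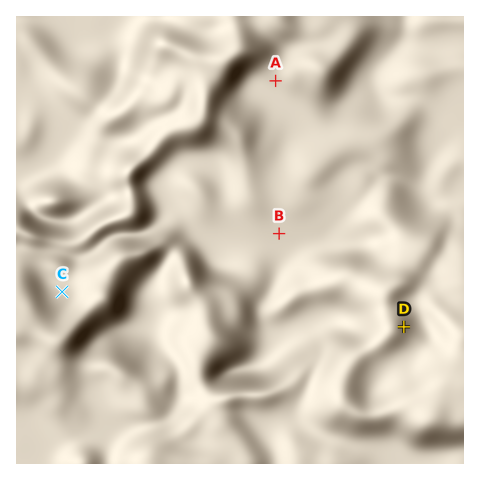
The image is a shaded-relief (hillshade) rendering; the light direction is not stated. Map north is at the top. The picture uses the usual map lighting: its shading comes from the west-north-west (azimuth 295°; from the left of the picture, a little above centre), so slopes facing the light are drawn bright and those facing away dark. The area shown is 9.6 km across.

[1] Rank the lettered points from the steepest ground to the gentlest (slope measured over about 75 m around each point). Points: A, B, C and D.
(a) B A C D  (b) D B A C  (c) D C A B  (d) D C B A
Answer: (c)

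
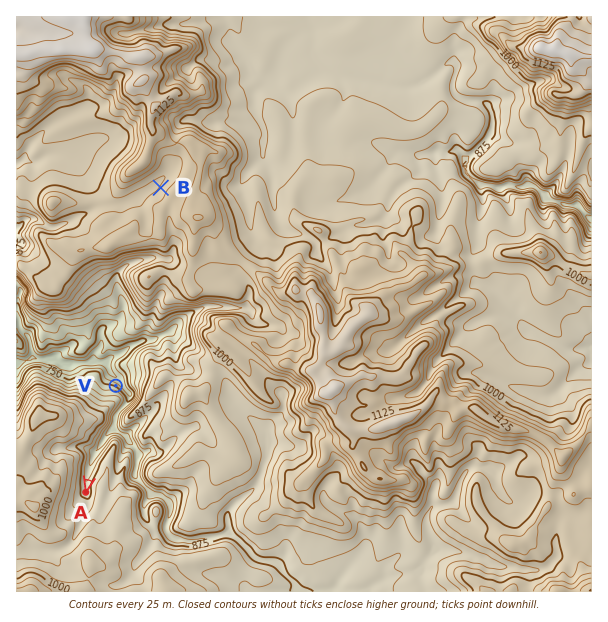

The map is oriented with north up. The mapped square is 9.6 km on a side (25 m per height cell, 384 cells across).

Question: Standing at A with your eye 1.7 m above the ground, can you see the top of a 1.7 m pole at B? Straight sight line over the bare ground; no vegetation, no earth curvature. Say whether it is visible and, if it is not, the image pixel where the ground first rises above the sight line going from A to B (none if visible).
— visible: false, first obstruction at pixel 137 285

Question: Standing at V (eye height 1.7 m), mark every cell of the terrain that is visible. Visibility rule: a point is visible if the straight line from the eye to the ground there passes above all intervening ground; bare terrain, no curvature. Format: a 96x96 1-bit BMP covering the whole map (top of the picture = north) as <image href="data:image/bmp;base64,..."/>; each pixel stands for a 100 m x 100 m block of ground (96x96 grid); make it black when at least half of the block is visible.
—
<image width="96" height="96" href="data:image/bmp;base64,Qk2+BAAAAAAAAD4AAAAoAAAAYAAAAGAAAAABAAEAAAAAAIAEAAATCwAAEwsAAAIAAAAAAAAA////AAAAAAAAAAAAAAAAAAAAAAAAAAAAAAAAAAAAAAAAAAAAAAAAAAAAAAAAAAAAAAAAAAAAAAAAAAAAAAAAAAAAAAAAAAAAAAAAAAAAAAAAAAAAAAAAAAAAAAAAAAAAAAAAAAAAAAAAAAAAAAAAAAAAAAAAAAAAAAAAAAAAAAAAAAAAAAAAAAAAAAAAAAAAAAAAAAAAAAAAAAAAAAAAAAAAAAAAAAAAAAAAAAAAAAAAAAAAAAAAAAAAAAAAAAAAAAAAAAAAAAAAAAAAAAAAAAAAAAAAAAAAAAAAAAAAAAAAAAAAAAAAAAAAAAAAAAAAAAAAAAAAAAAAAAAAAAAAAAAAAAAAAAAAAAAAAAAAAAAAAAAAAAAAAAAAAAAAAAAAAAAAAAAAAAAAAAAAAAAAAAAAAAAAAAAAAAAAAAAAAAAAAAAAAAAAAAAAAAAAAAAAAAAAAAAAAAAAAAAAAAAAAAAAAAAAAAAAAAAAAAAAAAAAABAAAAAAAAAAAAAAABgAAAAAAAAAAAAAABwAAAAAAAAAAAAAADwAAAAAAAAAAAAAAP4AAAAAAAAAAAAAB/4AAAAAAAAAAAAAB/4AAAAAAAAAAAAAA/4AAAAAAAAAAAAAAxwAAAAAAAAAAAAAHwAAAAAAAAAAAAAAHYAAAAAAAAAAAAABH8AAAAAAAAAAAAAHD/AAAAAAAAAAAAAH/DgAAAAAAAAAAAAH/gwAAAAAAAAAAAAP/w8AAAAAAAAAAAAf/5+AAAAAAAAAAAA//5/gAAAAAAAAAAAf/z/4AAAAAAAAAAAP/38cAAAAAAAAAAAB/3z4AAAAAAAAAAAA/3zwAAAAAAAAAAAA//BAAAAAAAAAAAAAf4AAAAAAAAAAAAAAf8AAAAAAAAAAAAAAP8AAAAAAAAAAAAAAH+AAAAAAAAAAAAAAAPAAAAAAAAAAAAAAAAAAAAAAAAAAAAAAAAAAAAAAAAAAAAAAAAAAAAAAAAAAAAAAAAAAAAAAAAAAAAAAAAAAAAAAAAAAAAAAAAAAAAAAAAAAAAAAAAAAAAAAAAAAAAAAAAAAAAAAAAAAAAAAAAAAAAAAAAAAAAAAAAAAAAAAAAAAAAAAAAAAAAAAAAAAAAAAAAAAAAAAAAAAAAAAAAAAAAAAAAAAAAAAAAAAAAAAAAAAAAAAAAAAAAAAAAAAAAAAAAAAAAAAAAAAAAAAAAAAAAAAAAAAAAAAAAAAAAAAAAAAAAAAAAAAAAAAAAAAAAAAAAAAAAAAAAAAAAAAAAAAAAAAAAAAAAAAAAAAAAAAAAAAAAAAAAAAAAAAAAAAAAAAAAAAAAAAAAAAAAAAAAAAAAAAAAAAAAAAAAAAAAAAAAAAAAAAAAAAAAAAAAAAAAAAAAAAAAAAAAAAAAAAAAAAAAAAAAAAAAAAAAAAAAAAAAAAAAAAAAAAAAAAAAAAAAAAAAAAAAAAAAAAAAAAAAAAAAAAAAAAAAAAAAAAAAAAAAAAAAAAAAAAAAAAAAAAAAAAAAAAAAAAAAAAAAAAAAAAAAAAAAAAAAAAAAAAAAAAAAAAAAA="/>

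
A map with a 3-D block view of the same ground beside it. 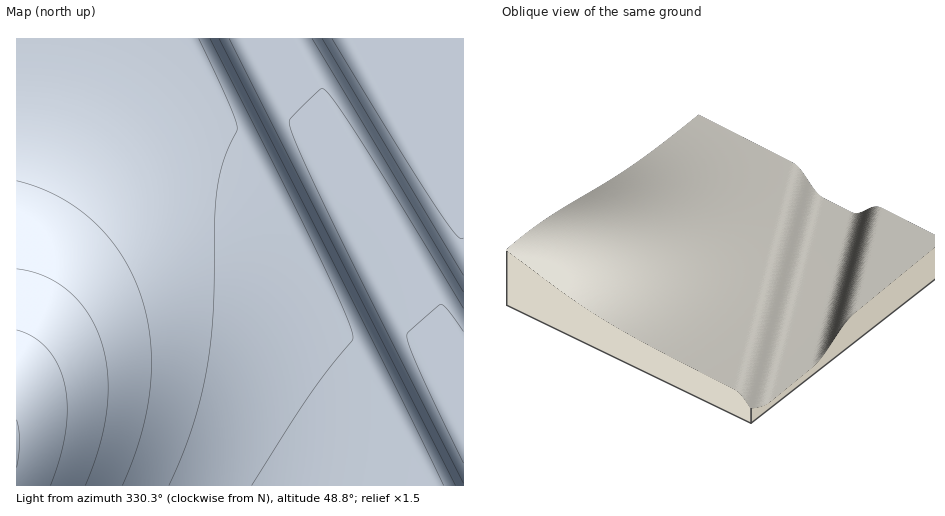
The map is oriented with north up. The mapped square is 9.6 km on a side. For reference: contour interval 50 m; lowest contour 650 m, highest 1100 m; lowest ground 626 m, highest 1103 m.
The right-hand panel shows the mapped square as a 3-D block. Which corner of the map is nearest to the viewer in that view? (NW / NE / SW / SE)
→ SE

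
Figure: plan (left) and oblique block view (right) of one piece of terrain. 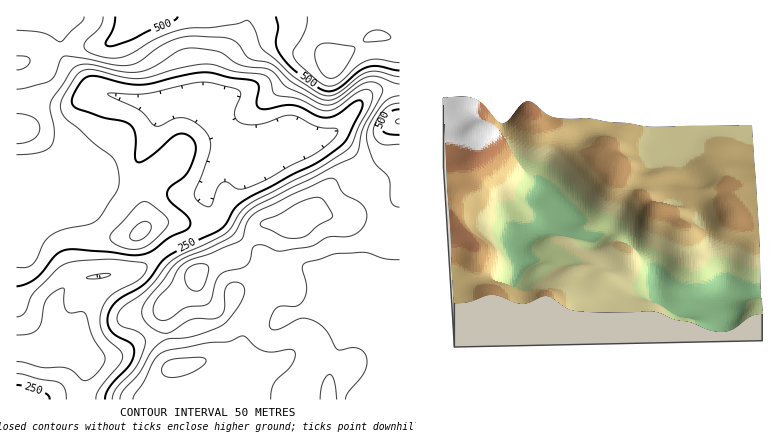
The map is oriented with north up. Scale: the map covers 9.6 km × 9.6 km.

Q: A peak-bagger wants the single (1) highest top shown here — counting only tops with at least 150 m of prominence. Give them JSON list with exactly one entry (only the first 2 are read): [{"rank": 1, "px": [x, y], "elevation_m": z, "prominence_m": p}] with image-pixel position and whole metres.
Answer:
[{"rank": 1, "px": [332, 62], "elevation_m": 628, "prominence_m": 496}]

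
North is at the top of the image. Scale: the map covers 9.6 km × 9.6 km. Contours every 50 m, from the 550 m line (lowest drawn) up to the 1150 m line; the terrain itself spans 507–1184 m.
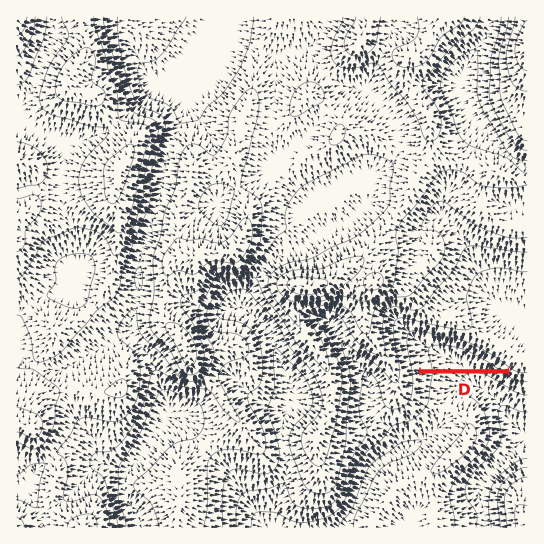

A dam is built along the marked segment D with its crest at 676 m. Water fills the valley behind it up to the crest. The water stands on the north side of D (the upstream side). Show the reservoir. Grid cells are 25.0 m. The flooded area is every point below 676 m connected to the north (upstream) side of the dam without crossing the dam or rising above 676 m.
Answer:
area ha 69.1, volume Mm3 21.89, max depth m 71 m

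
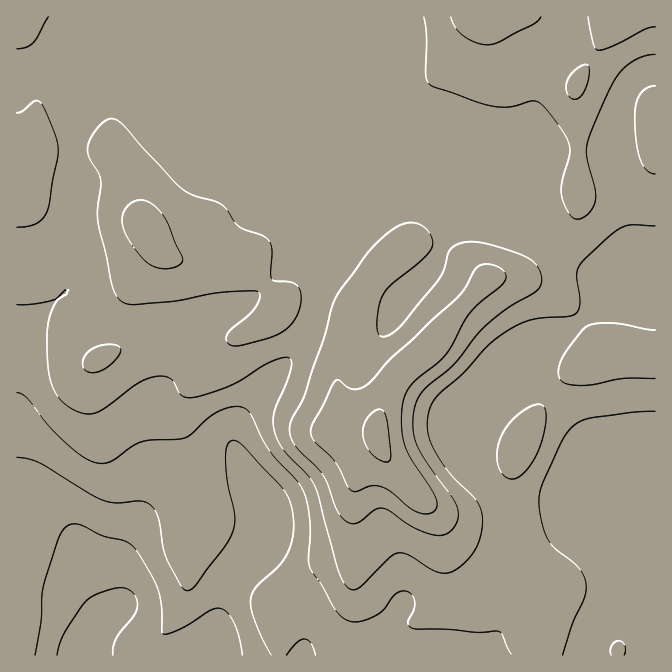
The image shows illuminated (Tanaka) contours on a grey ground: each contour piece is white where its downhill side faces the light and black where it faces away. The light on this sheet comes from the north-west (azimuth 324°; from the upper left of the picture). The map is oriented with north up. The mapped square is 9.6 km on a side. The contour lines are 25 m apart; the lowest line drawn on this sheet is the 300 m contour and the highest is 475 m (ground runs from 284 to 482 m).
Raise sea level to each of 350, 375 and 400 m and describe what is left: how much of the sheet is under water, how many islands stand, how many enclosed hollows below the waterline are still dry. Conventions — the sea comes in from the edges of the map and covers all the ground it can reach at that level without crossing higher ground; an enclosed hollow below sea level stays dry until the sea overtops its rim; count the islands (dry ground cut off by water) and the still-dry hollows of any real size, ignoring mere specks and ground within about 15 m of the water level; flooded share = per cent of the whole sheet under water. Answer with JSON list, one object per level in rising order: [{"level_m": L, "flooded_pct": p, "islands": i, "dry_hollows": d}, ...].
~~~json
[{"level_m": 350, "flooded_pct": 10, "islands": 0, "dry_hollows": 0}, {"level_m": 375, "flooded_pct": 23, "islands": 0, "dry_hollows": 0}, {"level_m": 400, "flooded_pct": 39, "islands": 0, "dry_hollows": 0}]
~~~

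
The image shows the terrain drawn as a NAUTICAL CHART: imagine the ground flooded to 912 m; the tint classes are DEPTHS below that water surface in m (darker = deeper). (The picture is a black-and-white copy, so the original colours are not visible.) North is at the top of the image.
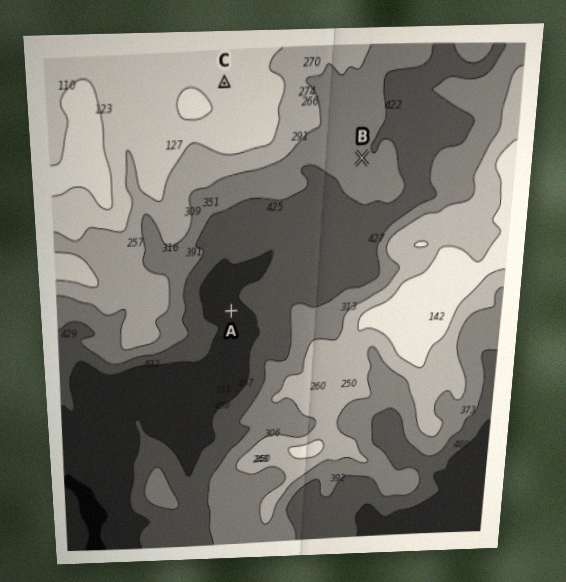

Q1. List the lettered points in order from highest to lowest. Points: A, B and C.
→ C B A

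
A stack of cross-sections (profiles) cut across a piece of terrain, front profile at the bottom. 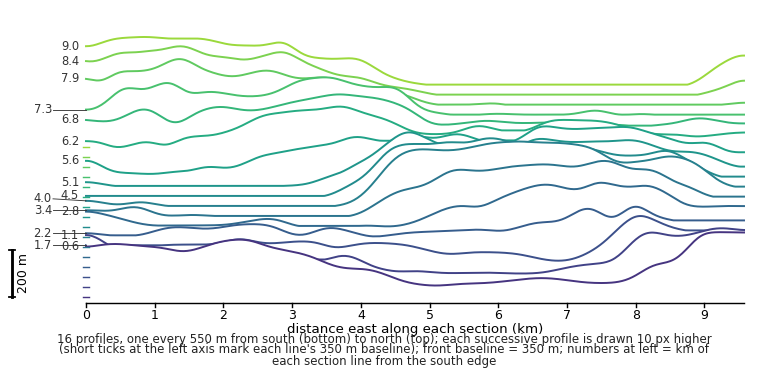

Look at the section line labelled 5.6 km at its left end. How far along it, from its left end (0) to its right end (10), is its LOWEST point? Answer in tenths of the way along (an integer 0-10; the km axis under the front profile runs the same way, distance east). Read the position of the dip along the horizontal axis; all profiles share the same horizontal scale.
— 1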